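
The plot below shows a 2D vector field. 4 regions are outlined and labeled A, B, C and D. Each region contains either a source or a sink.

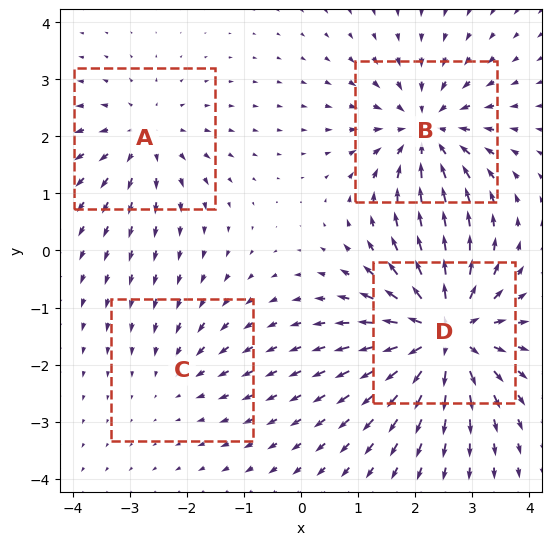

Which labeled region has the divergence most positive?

Divergence at each region's feature centre — A: about +4, B: about -5, C: about -2, D: about +7. Region D is most positive.

D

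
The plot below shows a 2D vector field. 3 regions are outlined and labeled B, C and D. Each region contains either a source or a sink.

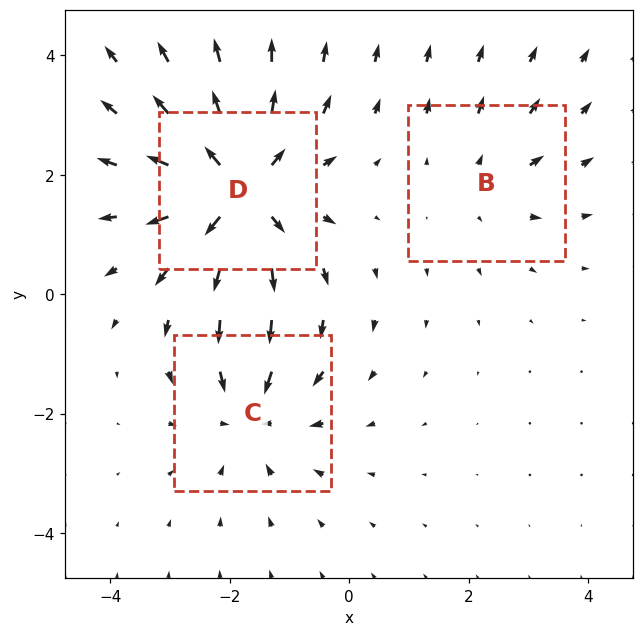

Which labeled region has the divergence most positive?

Divergence at each region's feature centre — B: about +2, C: about -3, D: about +5. Region D is most positive.

D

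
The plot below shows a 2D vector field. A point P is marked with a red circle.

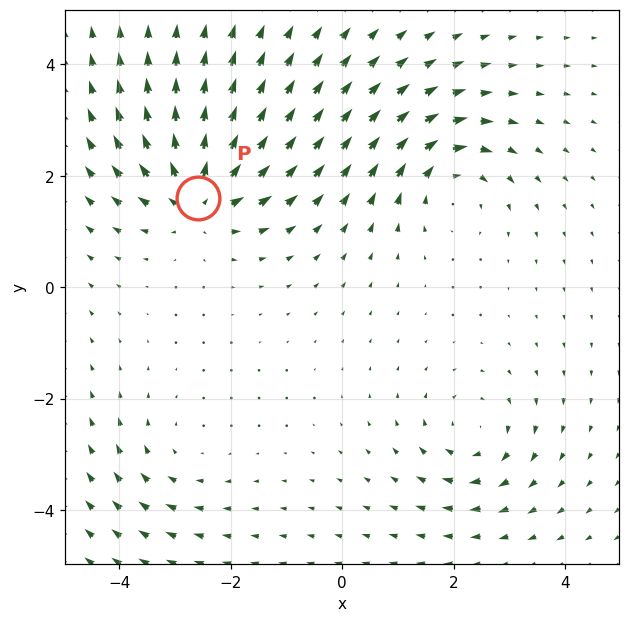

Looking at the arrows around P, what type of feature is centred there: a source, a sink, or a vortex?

source

At P (-2.6, 1.6) the arrows spread outward. Divergence about +6, curl ≈0 — positive divergence with near-zero curl is a source.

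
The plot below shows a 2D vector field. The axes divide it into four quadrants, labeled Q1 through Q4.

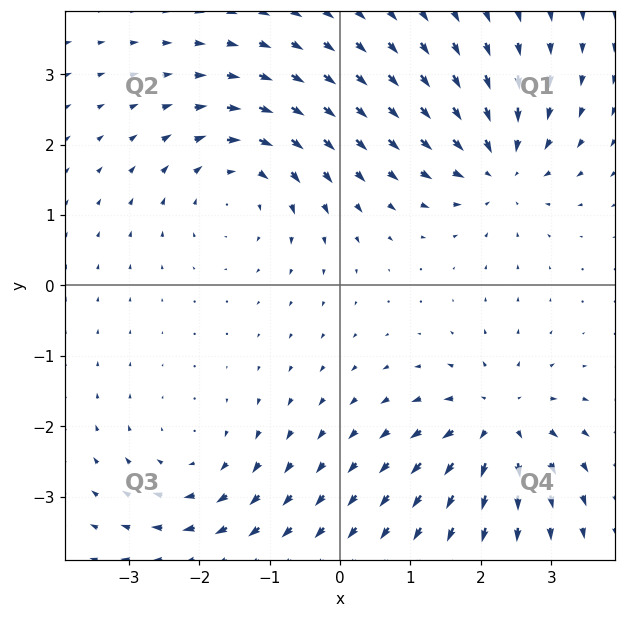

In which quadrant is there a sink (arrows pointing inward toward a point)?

Q1

The sink sits at approximately (2.3, 1.7), which lies in quadrant Q1. The divergence there is about -6, negative as expected for a sink.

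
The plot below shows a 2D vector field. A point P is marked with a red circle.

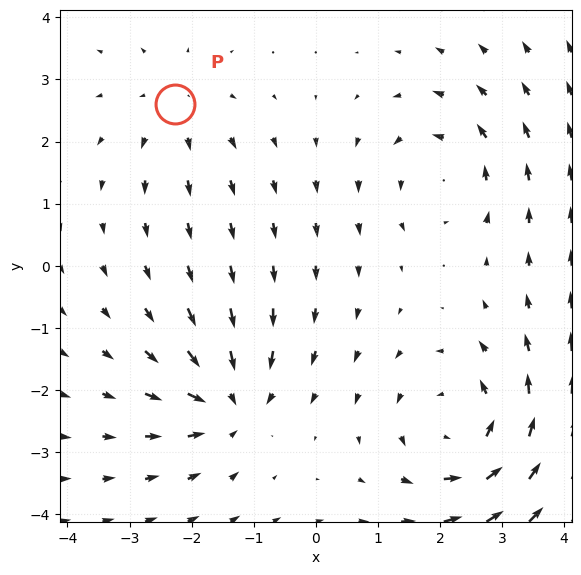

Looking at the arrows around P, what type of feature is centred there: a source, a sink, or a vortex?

source

At P (-2.3, 2.6) the arrows spread outward. Divergence about +2, curl ≈0 — positive divergence with near-zero curl is a source.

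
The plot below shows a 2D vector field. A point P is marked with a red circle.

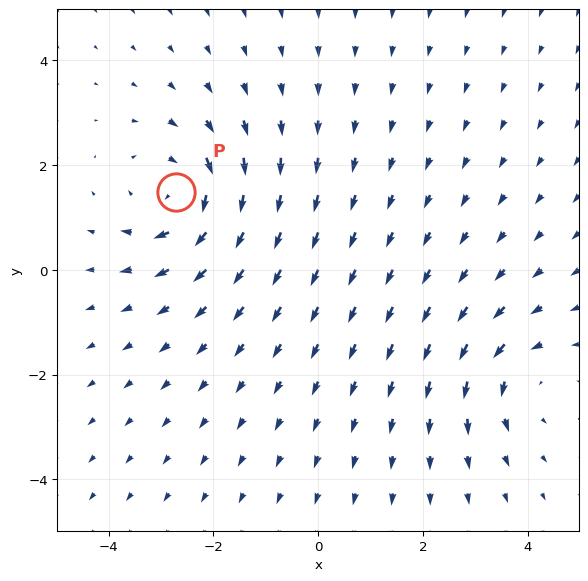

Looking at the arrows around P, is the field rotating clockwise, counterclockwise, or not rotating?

clockwise

Near P at (-2.7, 1.5) the arrows circulate clockwise. The curl (z-component) there is about -4; negative curl means clockwise rotation.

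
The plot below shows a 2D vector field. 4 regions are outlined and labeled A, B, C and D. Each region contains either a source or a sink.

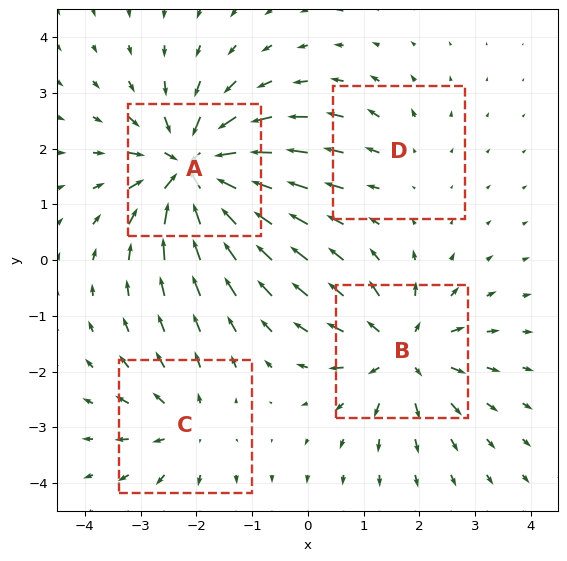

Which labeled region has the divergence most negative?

Divergence at each region's feature centre — A: about -8, B: about +5, C: about +4, D: about +2. Region A is most negative.

A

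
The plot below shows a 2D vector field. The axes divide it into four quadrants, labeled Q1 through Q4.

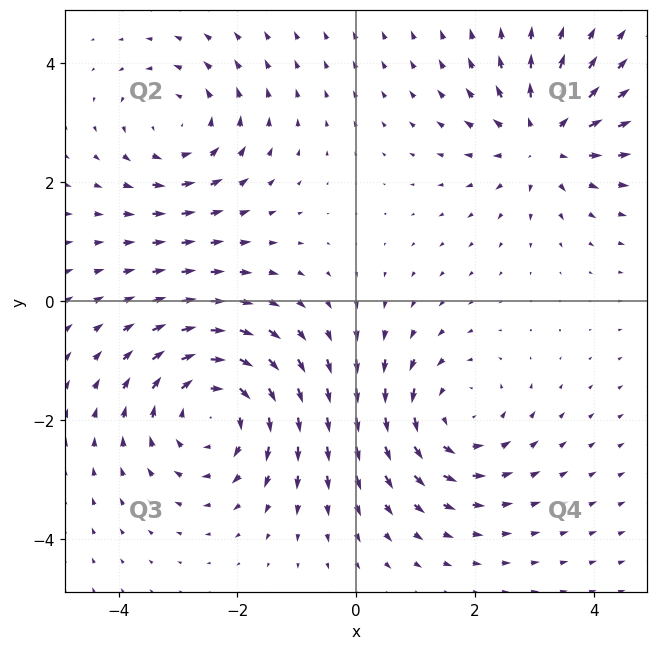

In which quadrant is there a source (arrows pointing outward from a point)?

Q1

The source sits at approximately (3.1, 2.7), which lies in quadrant Q1. The divergence there is about +4, positive as expected for a source.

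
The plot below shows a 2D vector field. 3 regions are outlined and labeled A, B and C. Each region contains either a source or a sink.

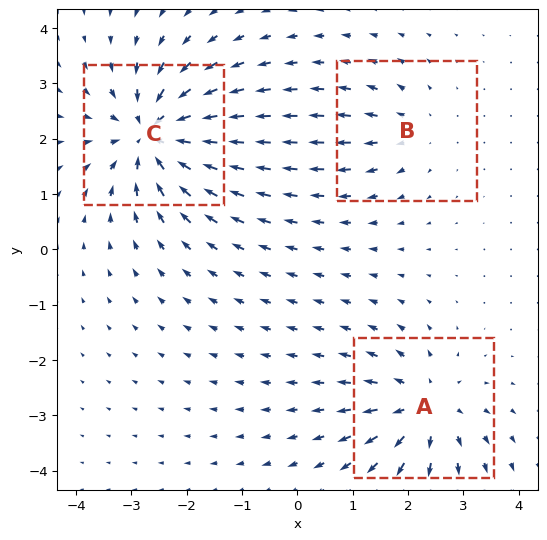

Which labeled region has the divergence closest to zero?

B

Divergence at each region's feature centre — A: about +4, B: about +2, C: about -6. Region B is closest to zero.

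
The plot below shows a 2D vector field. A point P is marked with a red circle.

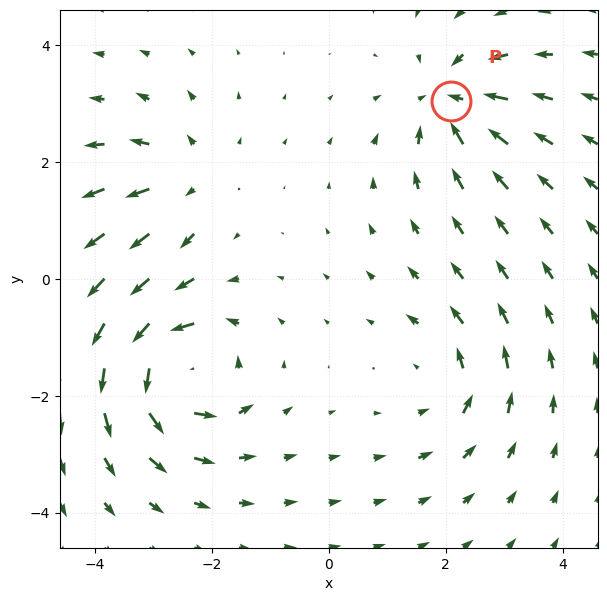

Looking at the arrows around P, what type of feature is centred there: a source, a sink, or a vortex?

At P (2.1, 3.0) the arrows converge inward. Divergence about -5, curl ≈0 — negative divergence with near-zero curl is a sink.

sink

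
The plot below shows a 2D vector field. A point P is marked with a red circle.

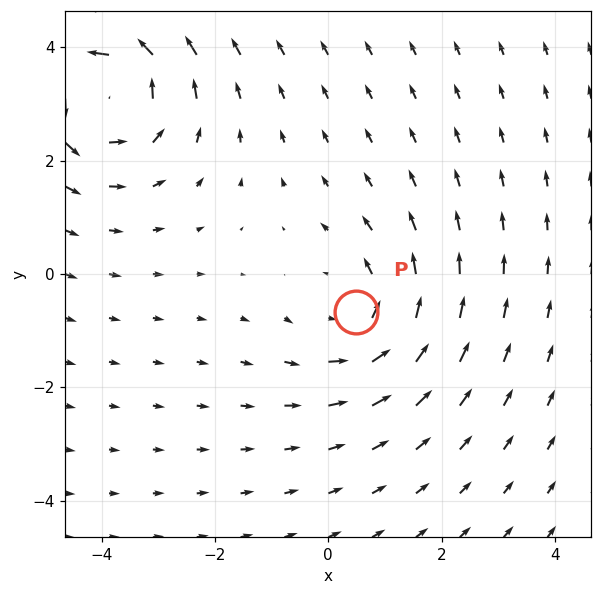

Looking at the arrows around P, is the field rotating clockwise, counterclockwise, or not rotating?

counterclockwise

Near P at (0.5, -0.7) the arrows circulate counterclockwise. The curl (z-component) there is about +3; positive curl means counterclockwise rotation.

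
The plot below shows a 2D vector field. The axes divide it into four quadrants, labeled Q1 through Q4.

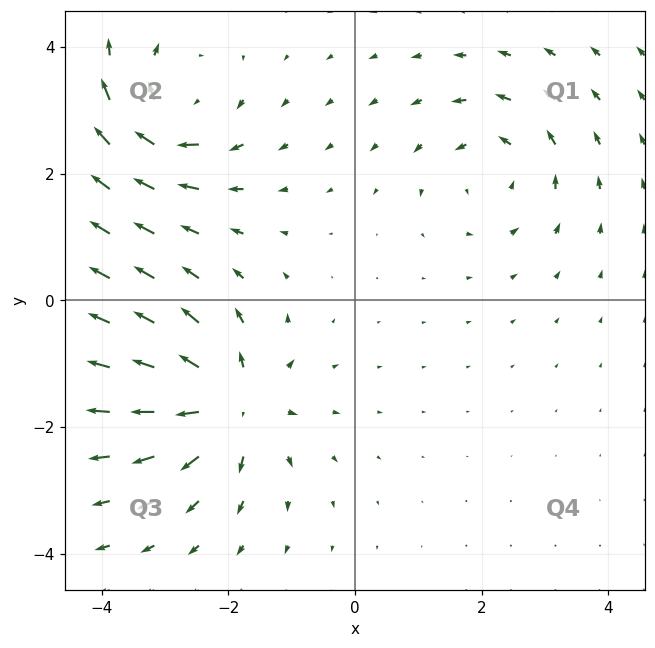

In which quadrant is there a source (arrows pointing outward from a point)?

The source sits at approximately (-2.0, -1.6), which lies in quadrant Q3. The divergence there is about +5, positive as expected for a source.

Q3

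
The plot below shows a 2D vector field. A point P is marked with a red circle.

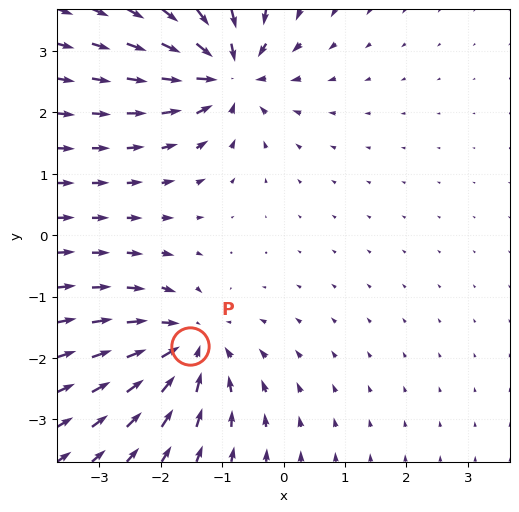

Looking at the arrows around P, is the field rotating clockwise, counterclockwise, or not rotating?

Near P at (-1.5, -1.8) the arrows show no circulation. The curl there is ≈0.

not rotating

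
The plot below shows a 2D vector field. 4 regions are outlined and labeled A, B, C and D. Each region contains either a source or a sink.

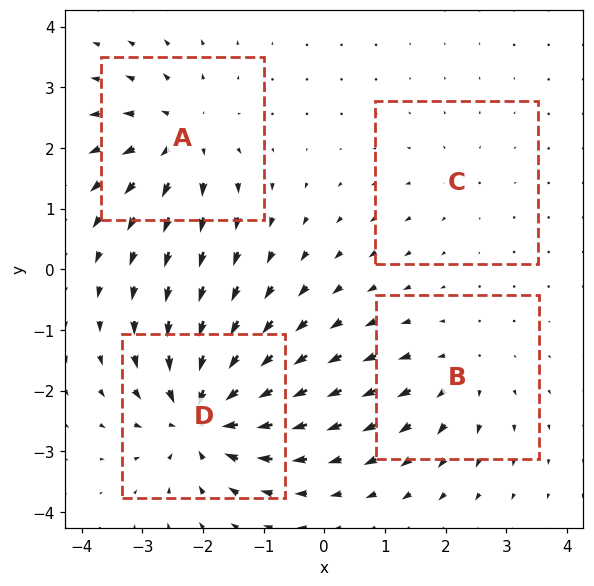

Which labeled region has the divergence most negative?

D

Divergence at each region's feature centre — A: about +5, B: about +4, C: about +2, D: about -8. Region D is most negative.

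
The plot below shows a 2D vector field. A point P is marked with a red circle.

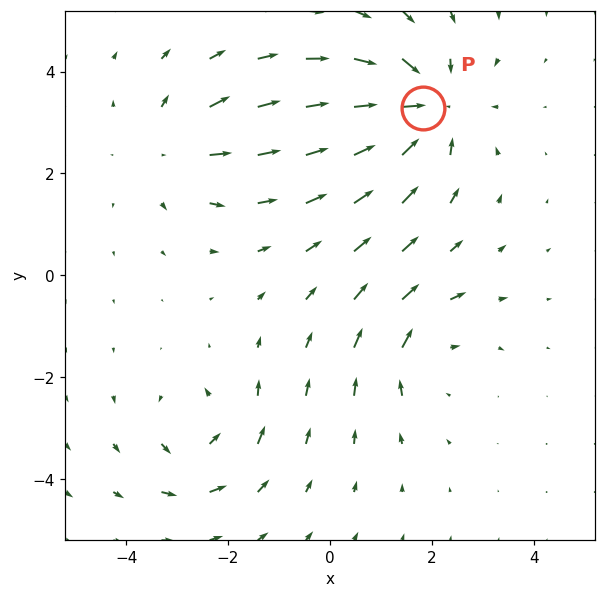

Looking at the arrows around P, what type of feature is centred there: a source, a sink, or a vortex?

sink

At P (1.8, 3.3) the arrows converge inward. Divergence about -4, curl ≈0 — negative divergence with near-zero curl is a sink.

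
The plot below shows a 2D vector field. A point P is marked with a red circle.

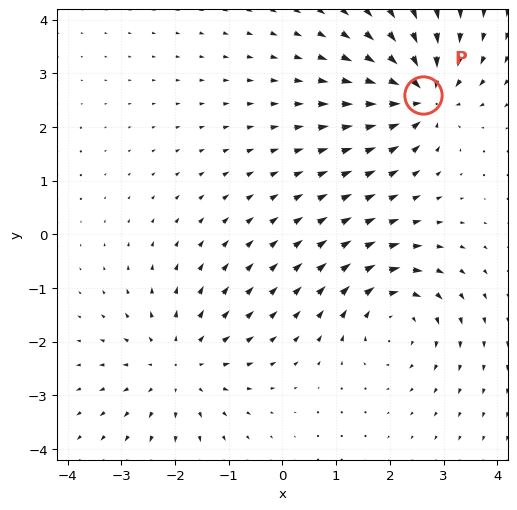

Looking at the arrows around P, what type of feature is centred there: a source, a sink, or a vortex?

sink

At P (2.6, 2.6) the arrows converge inward. Divergence about -7, curl ≈0 — negative divergence with near-zero curl is a sink.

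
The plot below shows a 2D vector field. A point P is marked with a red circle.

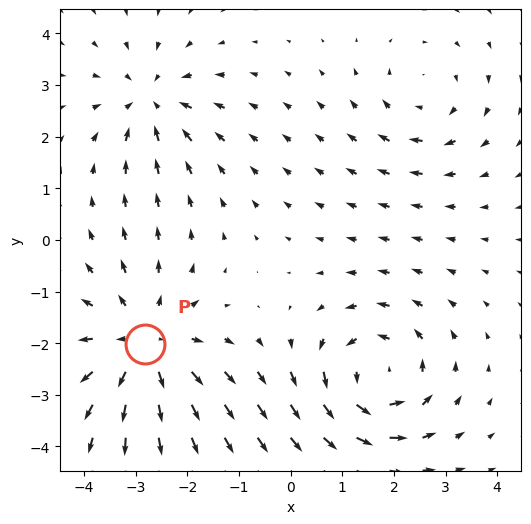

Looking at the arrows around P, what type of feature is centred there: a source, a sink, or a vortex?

At P (-2.8, -2.0) the arrows spread outward. Divergence about +4, curl ≈0 — positive divergence with near-zero curl is a source.

source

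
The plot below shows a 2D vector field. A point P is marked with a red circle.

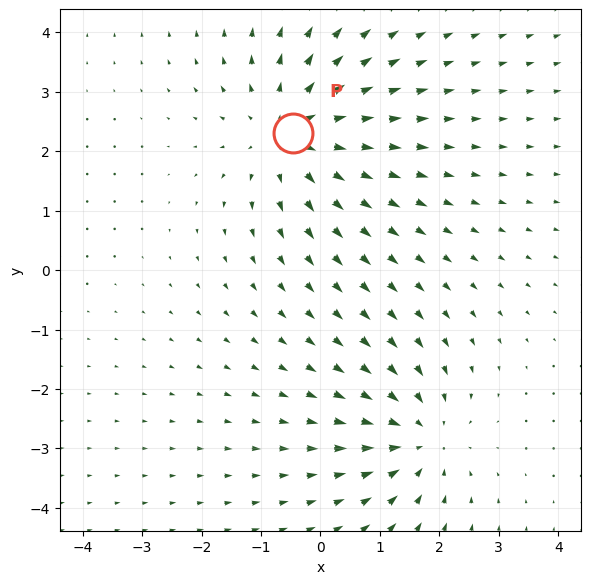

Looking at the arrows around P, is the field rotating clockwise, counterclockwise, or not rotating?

Near P at (-0.5, 2.3) the arrows show no circulation. The curl there is ≈0.

not rotating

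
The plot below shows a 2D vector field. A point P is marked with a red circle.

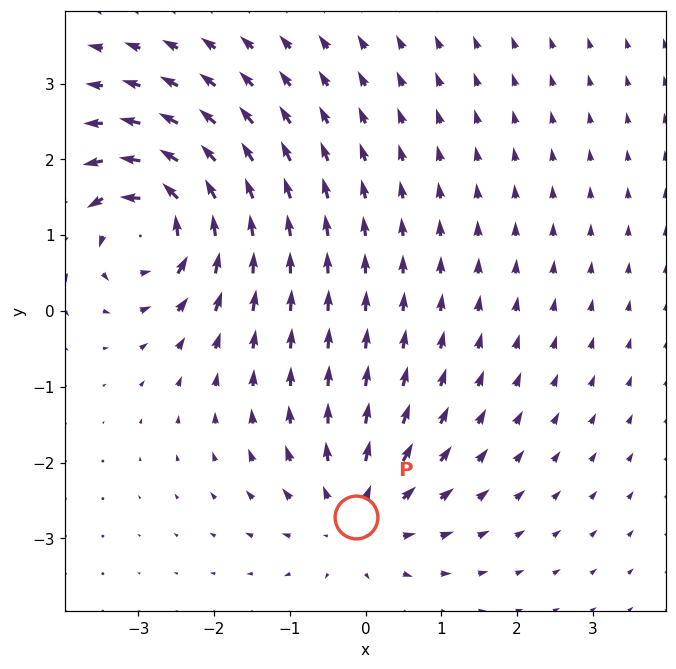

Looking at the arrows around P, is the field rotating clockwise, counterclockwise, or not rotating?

not rotating

Near P at (-0.1, -2.7) the arrows show no circulation. The curl there is ≈0.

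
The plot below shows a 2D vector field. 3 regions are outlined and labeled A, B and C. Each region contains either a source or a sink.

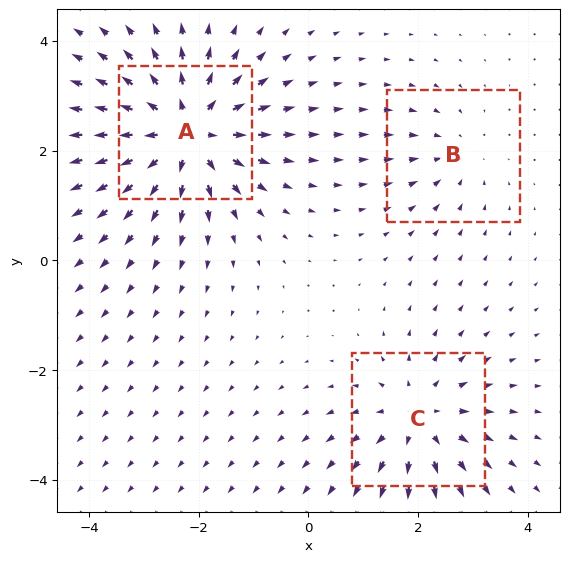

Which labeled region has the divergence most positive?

A

Divergence at each region's feature centre — A: about +5, B: about -2, C: about +3. Region A is most positive.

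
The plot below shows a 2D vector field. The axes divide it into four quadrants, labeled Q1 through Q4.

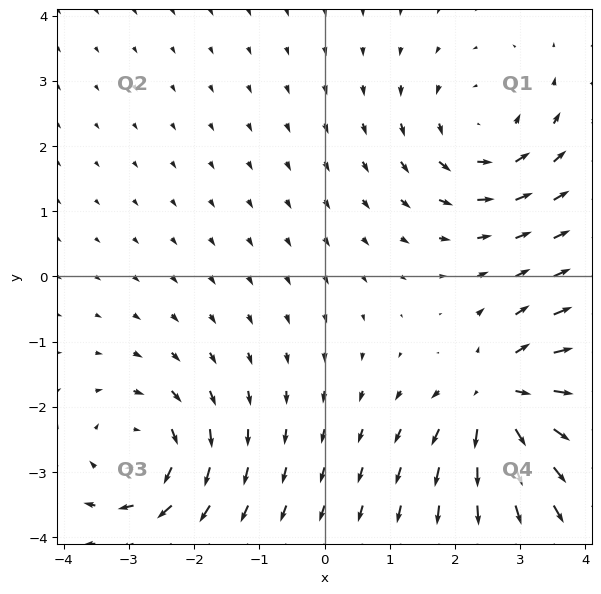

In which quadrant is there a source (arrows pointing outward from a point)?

The source sits at approximately (2.7, -1.9), which lies in quadrant Q4. The divergence there is about +6, positive as expected for a source.

Q4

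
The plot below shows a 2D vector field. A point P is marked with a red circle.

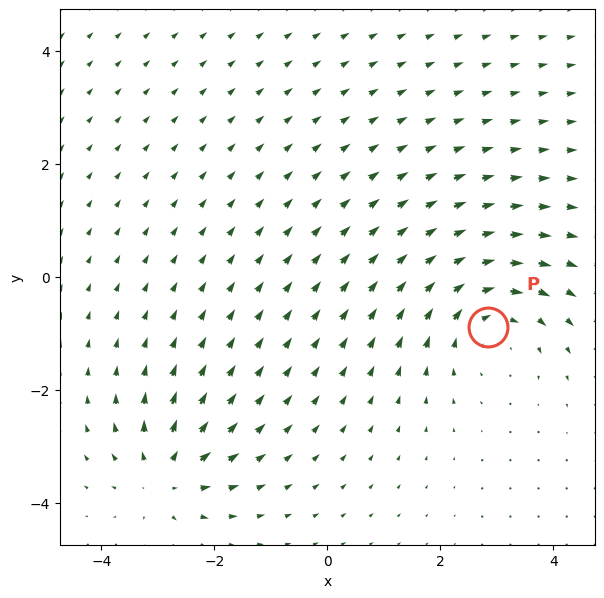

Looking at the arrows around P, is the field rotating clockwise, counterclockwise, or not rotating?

Near P at (2.9, -0.9) the arrows circulate clockwise. The curl (z-component) there is about -4; negative curl means clockwise rotation.

clockwise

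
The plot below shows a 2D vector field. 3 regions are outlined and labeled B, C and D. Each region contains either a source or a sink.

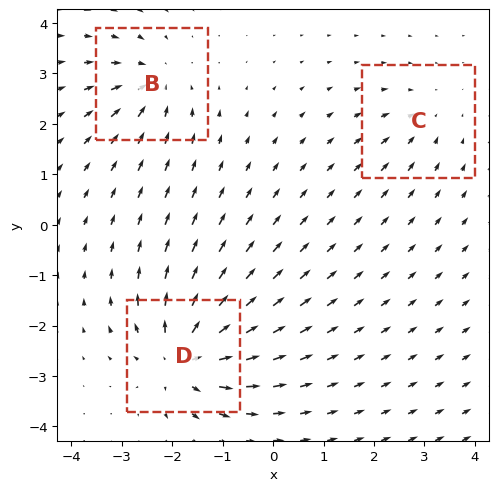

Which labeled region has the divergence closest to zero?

C

Divergence at each region's feature centre — B: about -4, C: about -2, D: about +6. Region C is closest to zero.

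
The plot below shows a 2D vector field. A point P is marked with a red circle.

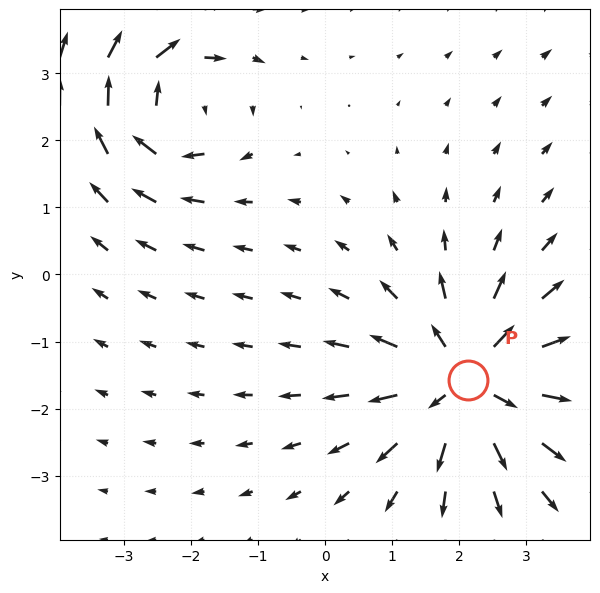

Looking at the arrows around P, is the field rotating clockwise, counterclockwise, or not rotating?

not rotating

Near P at (2.1, -1.6) the arrows show no circulation. The curl there is ≈0.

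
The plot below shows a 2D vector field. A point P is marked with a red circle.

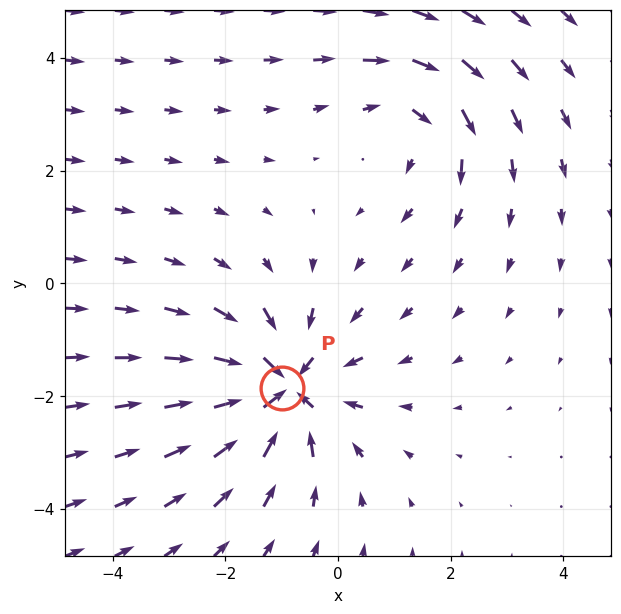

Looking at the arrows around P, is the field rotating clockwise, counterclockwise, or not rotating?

not rotating

Near P at (-1.0, -1.9) the arrows show no circulation. The curl there is ≈0.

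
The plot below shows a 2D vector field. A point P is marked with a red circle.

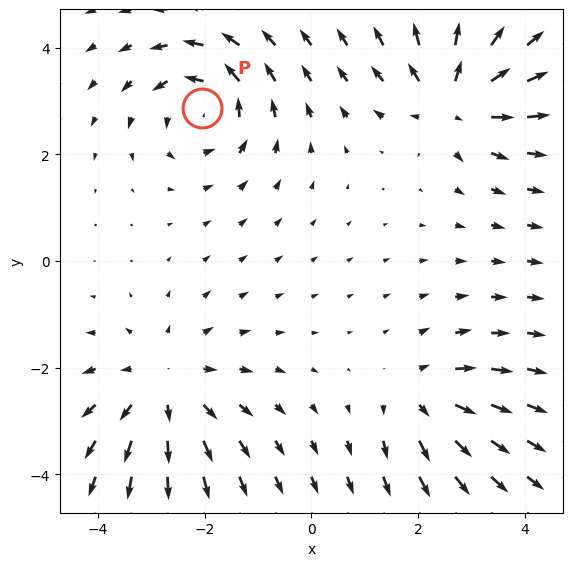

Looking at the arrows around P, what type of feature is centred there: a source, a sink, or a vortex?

vortex

At P (-2.0, 2.9) the arrows circulate counterclockwise. Divergence ≈0, curl about +5 — near-zero divergence with nonzero curl is a vortex.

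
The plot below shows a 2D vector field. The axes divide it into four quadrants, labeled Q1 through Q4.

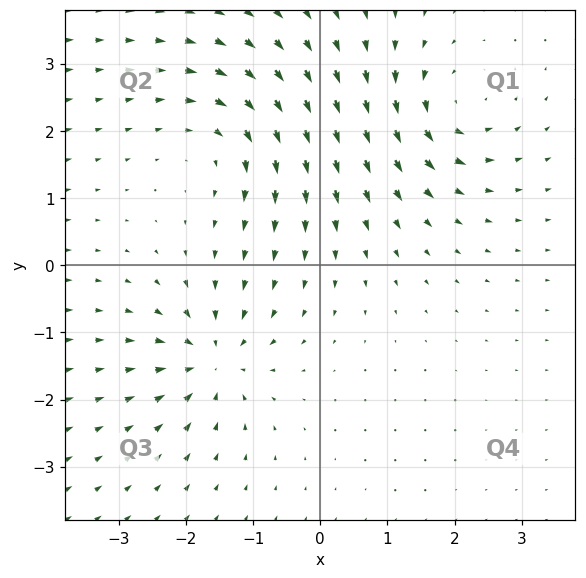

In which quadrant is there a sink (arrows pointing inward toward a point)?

Q3

The sink sits at approximately (-1.6, -1.4), which lies in quadrant Q3. The divergence there is about -5, negative as expected for a sink.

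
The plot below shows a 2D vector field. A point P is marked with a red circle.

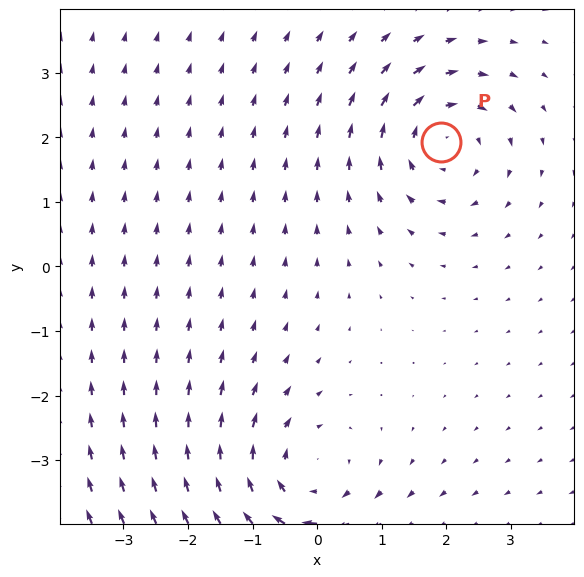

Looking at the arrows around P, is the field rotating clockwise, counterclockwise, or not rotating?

Near P at (1.9, 1.9) the arrows circulate clockwise. The curl (z-component) there is about -4; negative curl means clockwise rotation.

clockwise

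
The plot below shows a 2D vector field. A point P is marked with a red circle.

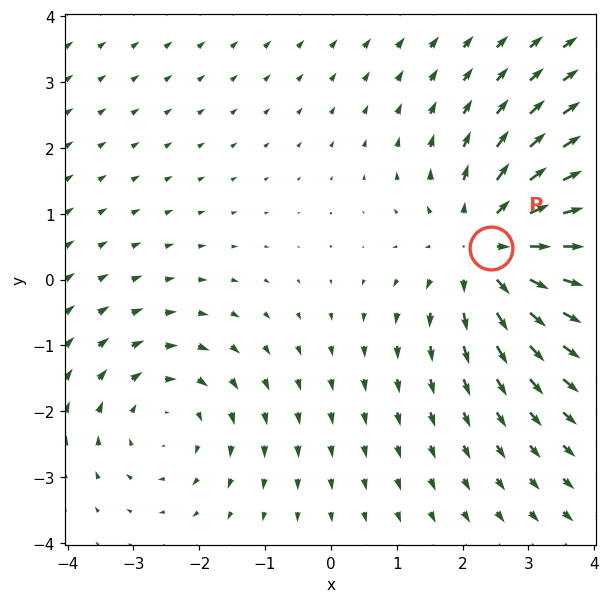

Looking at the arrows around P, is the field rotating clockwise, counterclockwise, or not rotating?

Near P at (2.4, 0.5) the arrows show no circulation. The curl there is ≈0.

not rotating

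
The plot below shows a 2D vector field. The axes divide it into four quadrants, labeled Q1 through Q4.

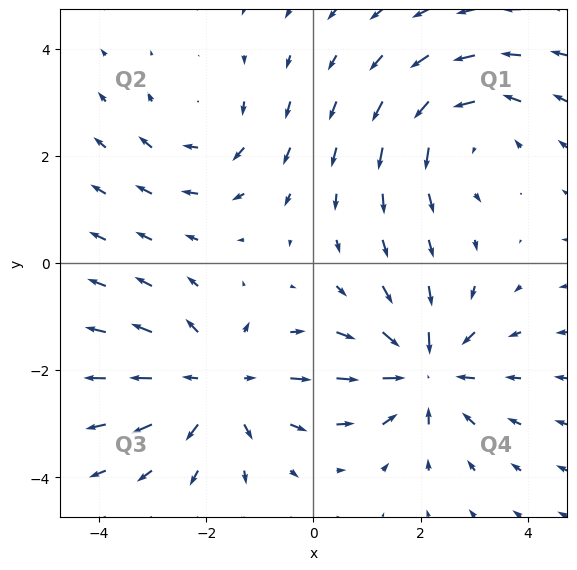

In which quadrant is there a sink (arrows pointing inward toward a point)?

The sink sits at approximately (2.1, -2.0), which lies in quadrant Q4. The divergence there is about -5, negative as expected for a sink.

Q4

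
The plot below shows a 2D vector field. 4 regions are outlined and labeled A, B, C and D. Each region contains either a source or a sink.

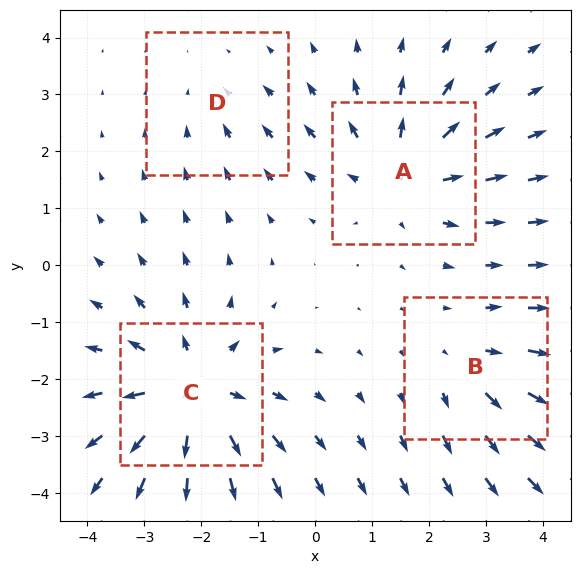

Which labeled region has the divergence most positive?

Divergence at each region's feature centre — A: about +4, B: about +3, C: about +6, D: about -2. Region C is most positive.

C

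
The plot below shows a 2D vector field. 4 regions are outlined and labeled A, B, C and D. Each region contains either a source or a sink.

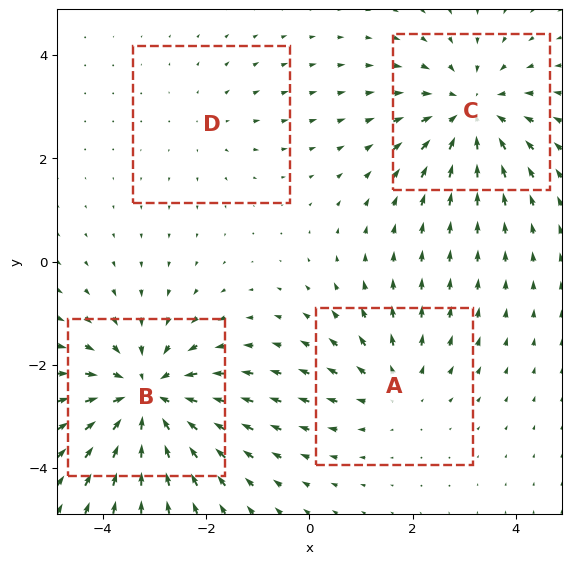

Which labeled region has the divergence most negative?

B

Divergence at each region's feature centre — A: about +3, B: about -5, C: about -4, D: about +2. Region B is most negative.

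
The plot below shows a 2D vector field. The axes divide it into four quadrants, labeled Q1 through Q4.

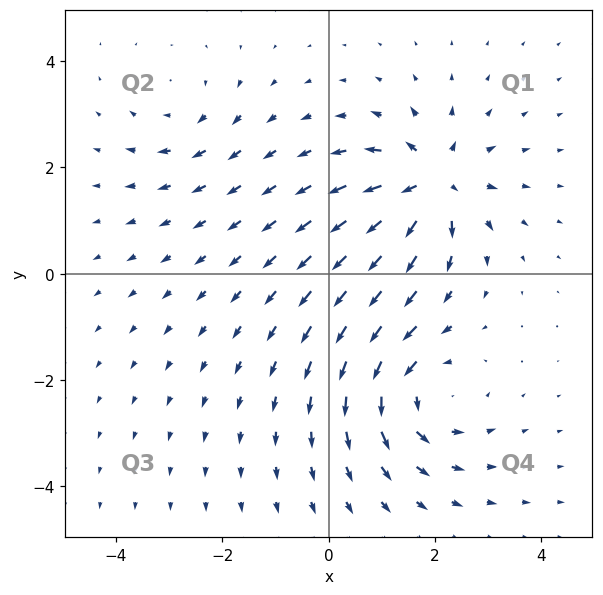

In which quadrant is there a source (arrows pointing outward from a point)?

Q1

The source sits at approximately (1.9, 1.7), which lies in quadrant Q1. The divergence there is about +7, positive as expected for a source.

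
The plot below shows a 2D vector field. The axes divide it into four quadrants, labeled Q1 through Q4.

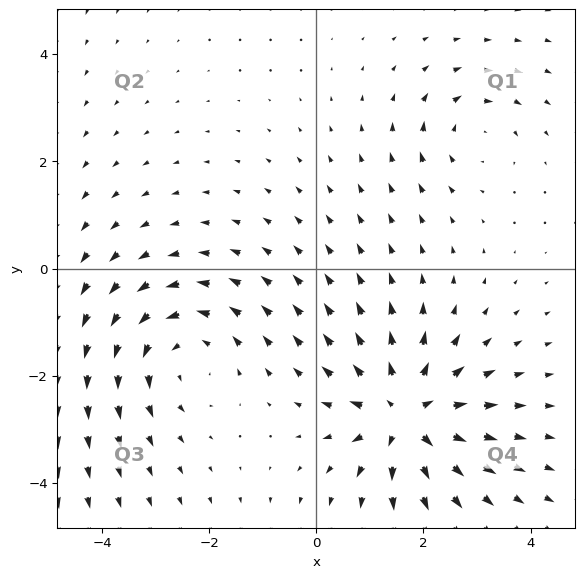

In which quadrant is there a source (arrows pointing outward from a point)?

Q4

The source sits at approximately (1.7, -2.7), which lies in quadrant Q4. The divergence there is about +6, positive as expected for a source.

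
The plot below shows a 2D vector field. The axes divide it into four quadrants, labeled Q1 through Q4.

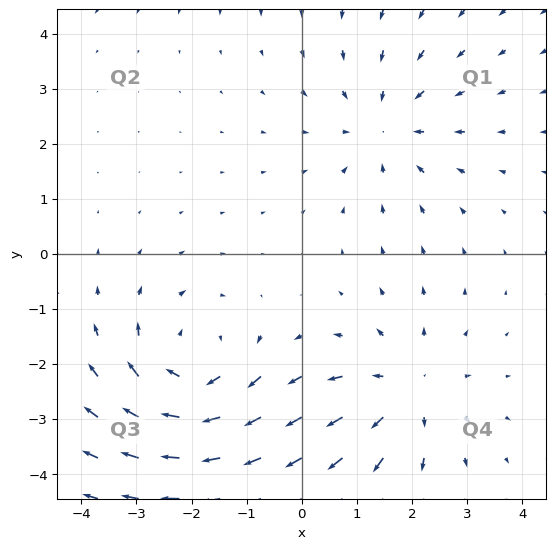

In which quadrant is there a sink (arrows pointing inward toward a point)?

The sink sits at approximately (1.5, 2.3), which lies in quadrant Q1. The divergence there is about -2, negative as expected for a sink.

Q1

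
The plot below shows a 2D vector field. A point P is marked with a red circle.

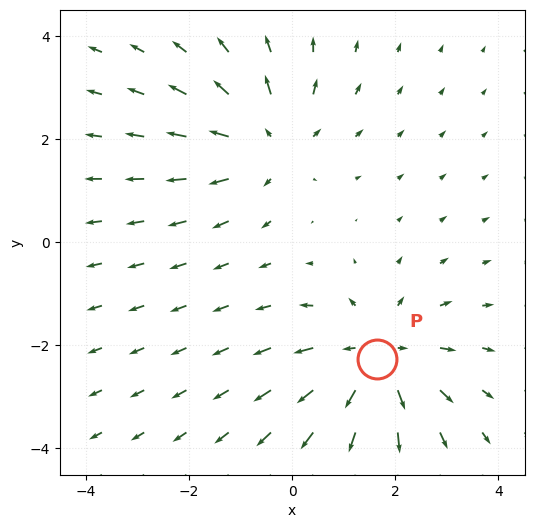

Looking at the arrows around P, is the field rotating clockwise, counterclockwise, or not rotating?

not rotating

Near P at (1.6, -2.3) the arrows show no circulation. The curl there is ≈0.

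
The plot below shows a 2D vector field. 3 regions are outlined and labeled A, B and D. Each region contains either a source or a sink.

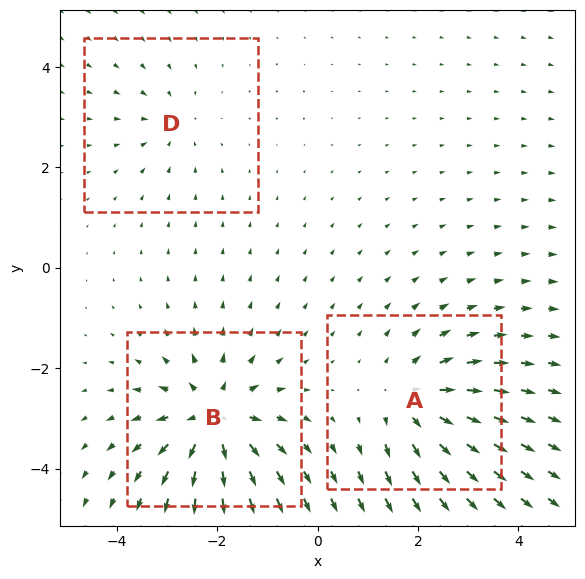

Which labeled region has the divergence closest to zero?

D

Divergence at each region's feature centre — A: about +4, B: about +6, D: about -2. Region D is closest to zero.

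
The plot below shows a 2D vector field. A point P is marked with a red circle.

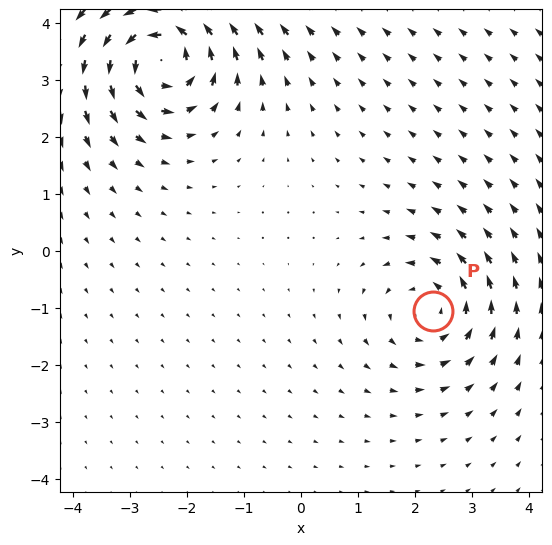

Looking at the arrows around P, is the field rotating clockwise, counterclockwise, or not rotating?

Near P at (2.3, -1.1) the arrows circulate counterclockwise. The curl (z-component) there is about +3; positive curl means counterclockwise rotation.

counterclockwise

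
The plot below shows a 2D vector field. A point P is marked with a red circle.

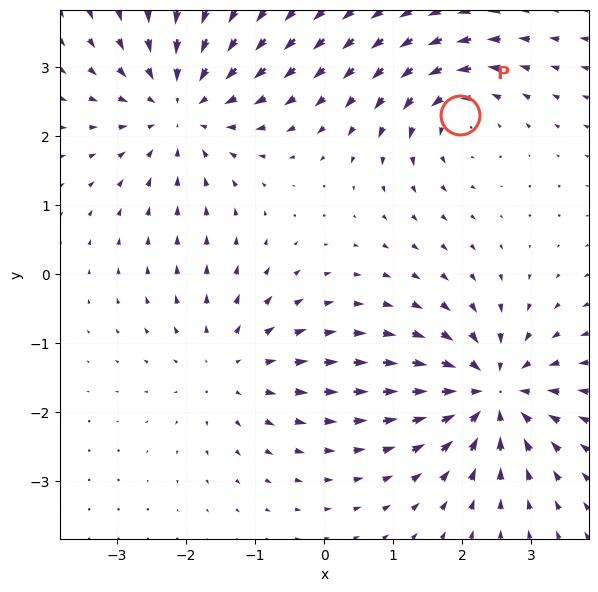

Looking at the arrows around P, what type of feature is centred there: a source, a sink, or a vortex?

vortex

At P (2.0, 2.3) the arrows circulate counterclockwise. Divergence ≈0, curl about +4 — near-zero divergence with nonzero curl is a vortex.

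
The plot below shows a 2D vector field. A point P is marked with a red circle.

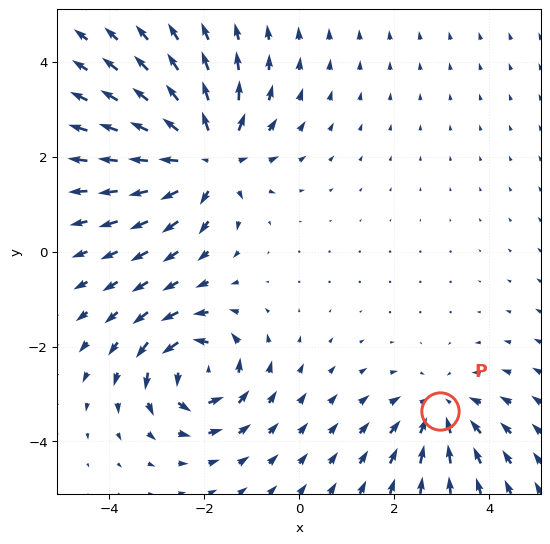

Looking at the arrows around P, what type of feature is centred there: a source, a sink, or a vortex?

sink

At P (3.0, -3.4) the arrows converge inward. Divergence about -3, curl ≈0 — negative divergence with near-zero curl is a sink.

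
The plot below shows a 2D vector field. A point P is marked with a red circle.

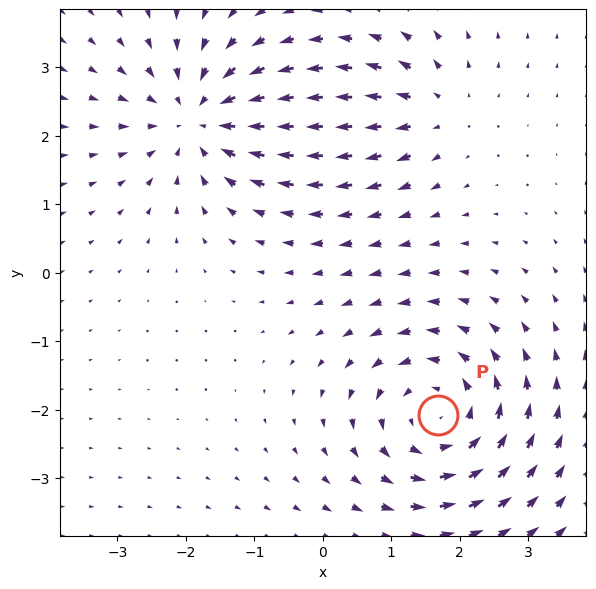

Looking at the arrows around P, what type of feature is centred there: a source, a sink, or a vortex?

At P (1.7, -2.1) the arrows circulate counterclockwise. Divergence ≈0, curl about +5 — near-zero divergence with nonzero curl is a vortex.

vortex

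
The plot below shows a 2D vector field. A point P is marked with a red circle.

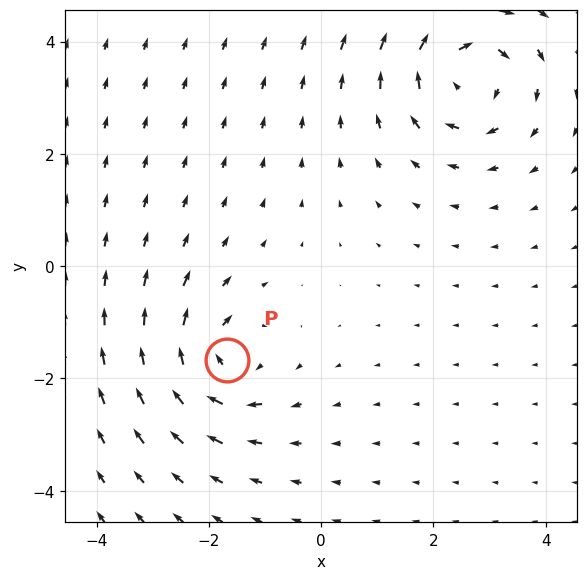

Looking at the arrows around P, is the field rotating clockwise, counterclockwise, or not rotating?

clockwise

Near P at (-1.7, -1.7) the arrows circulate clockwise. The curl (z-component) there is about -4; negative curl means clockwise rotation.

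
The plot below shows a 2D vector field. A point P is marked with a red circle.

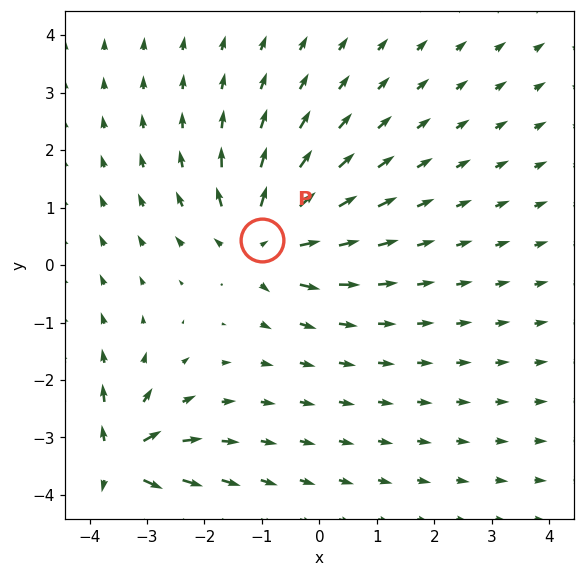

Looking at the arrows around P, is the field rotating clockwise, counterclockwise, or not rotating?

not rotating

Near P at (-1.0, 0.4) the arrows show no circulation. The curl there is ≈0.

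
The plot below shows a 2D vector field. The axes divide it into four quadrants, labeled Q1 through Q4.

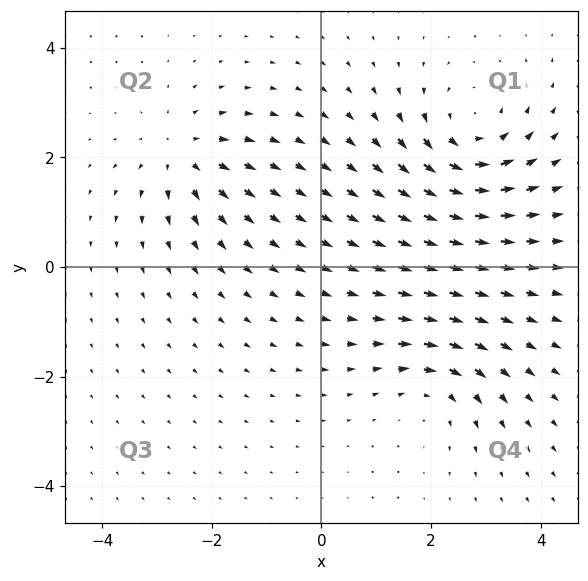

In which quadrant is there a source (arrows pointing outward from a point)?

Q2

The source sits at approximately (-2.5, 2.1), which lies in quadrant Q2. The divergence there is about +4, positive as expected for a source.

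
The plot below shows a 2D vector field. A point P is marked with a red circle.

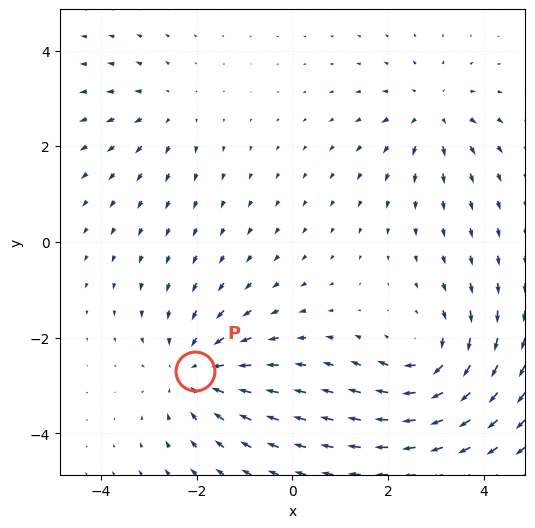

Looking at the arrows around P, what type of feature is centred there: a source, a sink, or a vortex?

sink

At P (-2.0, -2.7) the arrows converge inward. Divergence about -4, curl ≈0 — negative divergence with near-zero curl is a sink.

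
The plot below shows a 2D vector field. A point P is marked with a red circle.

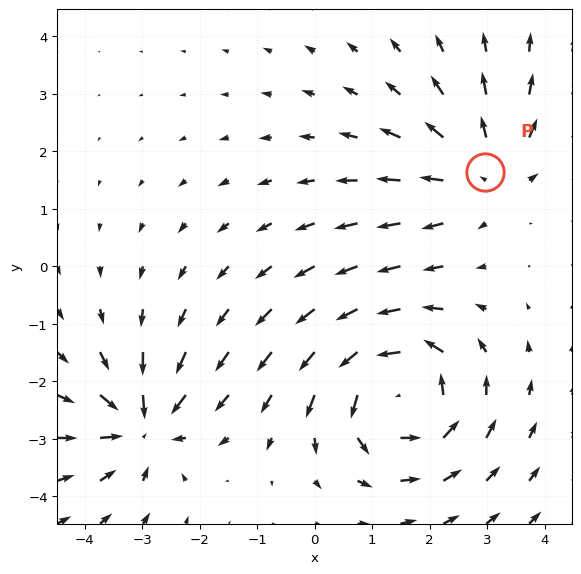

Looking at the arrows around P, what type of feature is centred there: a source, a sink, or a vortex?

source

At P (3.0, 1.6) the arrows spread outward. Divergence about +3, curl ≈0 — positive divergence with near-zero curl is a source.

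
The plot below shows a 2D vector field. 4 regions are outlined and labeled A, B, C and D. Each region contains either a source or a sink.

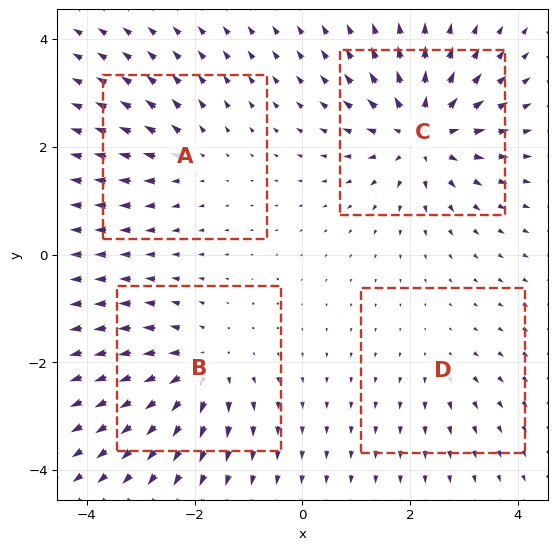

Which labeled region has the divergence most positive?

C

Divergence at each region's feature centre — A: about +3, B: about +6, C: about +7, D: about +2. Region C is most positive.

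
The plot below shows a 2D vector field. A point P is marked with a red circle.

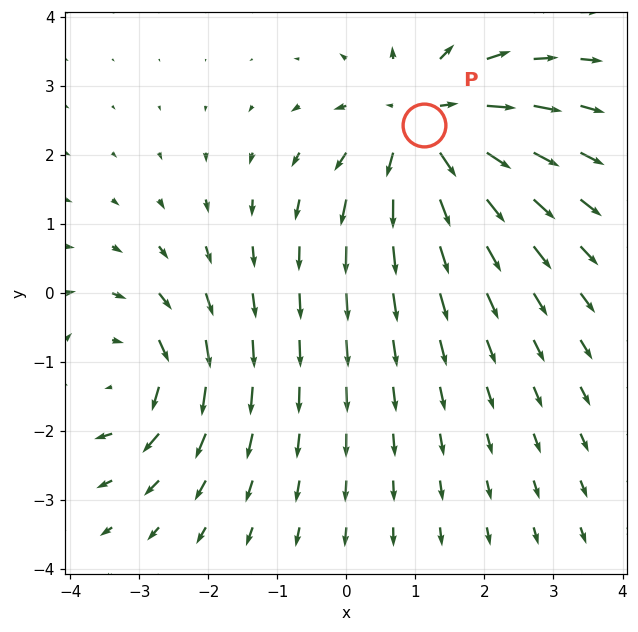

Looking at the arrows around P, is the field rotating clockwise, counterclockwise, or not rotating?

Near P at (1.1, 2.4) the arrows show no circulation. The curl there is ≈0.

not rotating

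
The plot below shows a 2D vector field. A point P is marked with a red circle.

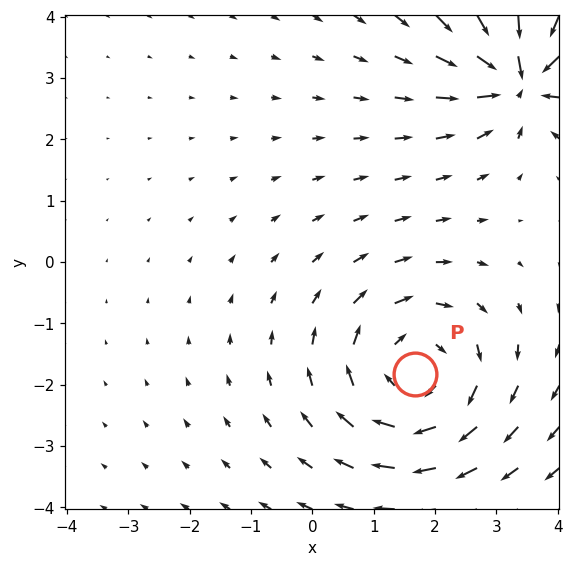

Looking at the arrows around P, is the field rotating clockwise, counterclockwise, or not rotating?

Near P at (1.7, -1.8) the arrows circulate clockwise. The curl (z-component) there is about -4; negative curl means clockwise rotation.

clockwise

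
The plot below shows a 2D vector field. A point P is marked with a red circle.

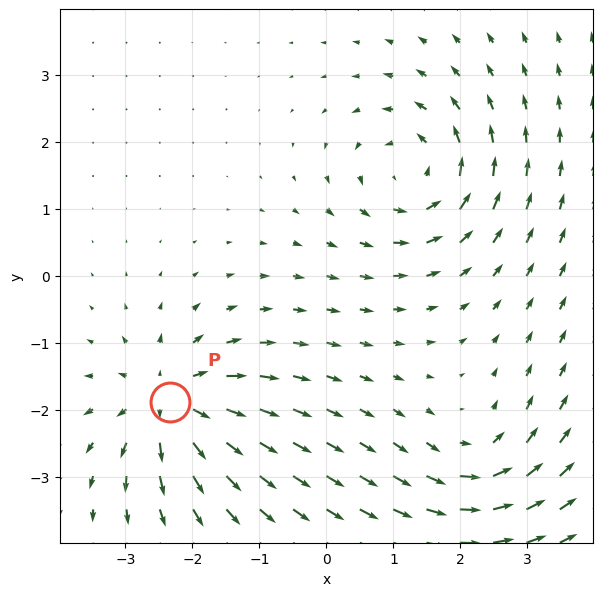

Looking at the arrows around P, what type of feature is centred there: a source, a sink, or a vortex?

source

At P (-2.3, -1.9) the arrows spread outward. Divergence about +7, curl ≈0 — positive divergence with near-zero curl is a source.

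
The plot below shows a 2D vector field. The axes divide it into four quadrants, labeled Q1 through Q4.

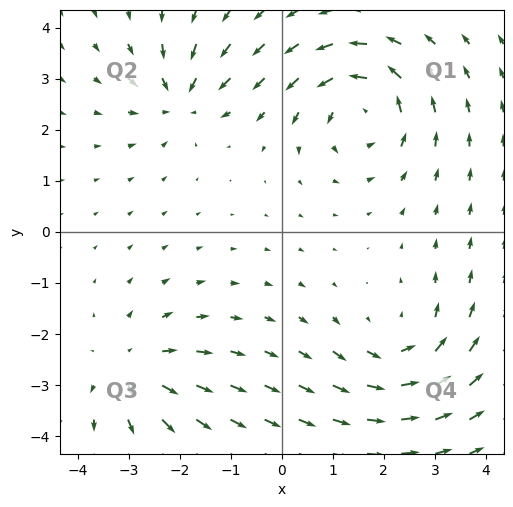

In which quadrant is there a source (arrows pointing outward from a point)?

The source sits at approximately (-2.9, -2.7), which lies in quadrant Q3. The divergence there is about +4, positive as expected for a source.

Q3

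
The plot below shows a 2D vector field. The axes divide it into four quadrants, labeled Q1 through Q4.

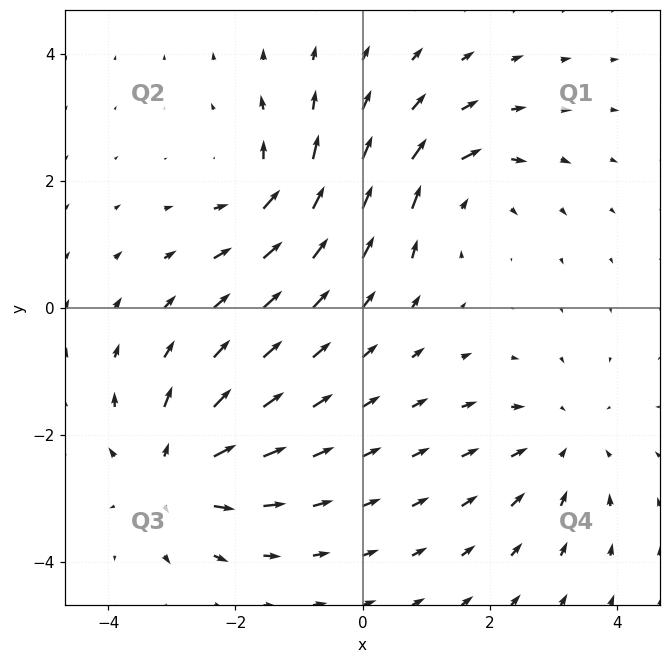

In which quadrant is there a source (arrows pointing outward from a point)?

Q3

The source sits at approximately (-3.0, -2.6), which lies in quadrant Q3. The divergence there is about +5, positive as expected for a source.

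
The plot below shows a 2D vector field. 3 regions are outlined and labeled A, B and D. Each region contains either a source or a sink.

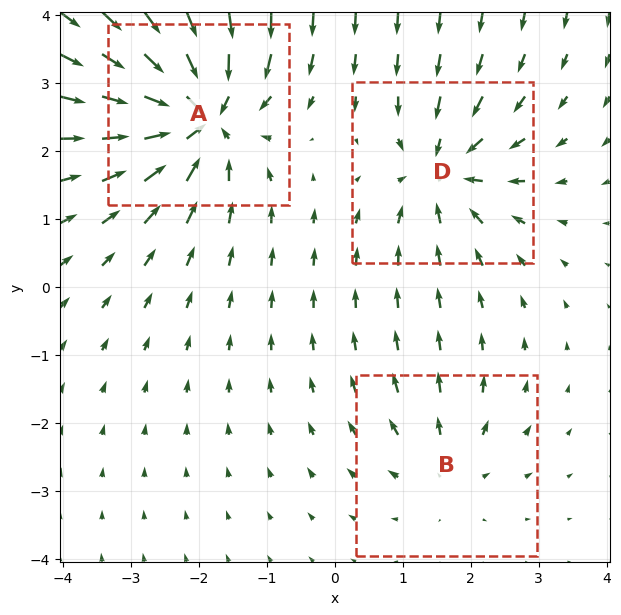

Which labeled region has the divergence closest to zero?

B

Divergence at each region's feature centre — A: about -6, B: about +2, D: about -4. Region B is closest to zero.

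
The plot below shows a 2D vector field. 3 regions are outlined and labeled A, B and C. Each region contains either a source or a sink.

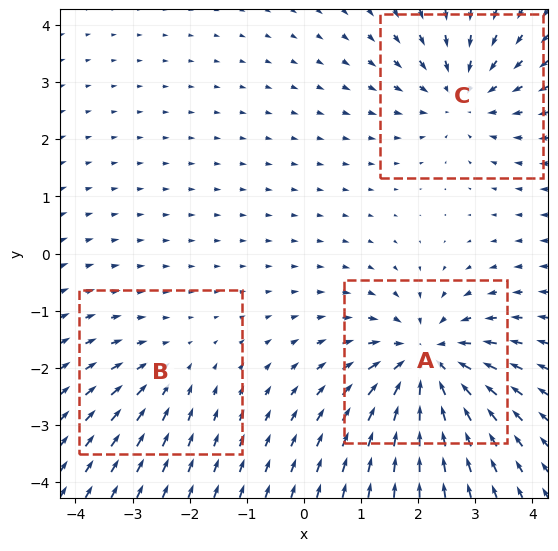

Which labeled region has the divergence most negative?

Divergence at each region's feature centre — A: about -5, B: about -2, C: about -3. Region A is most negative.

A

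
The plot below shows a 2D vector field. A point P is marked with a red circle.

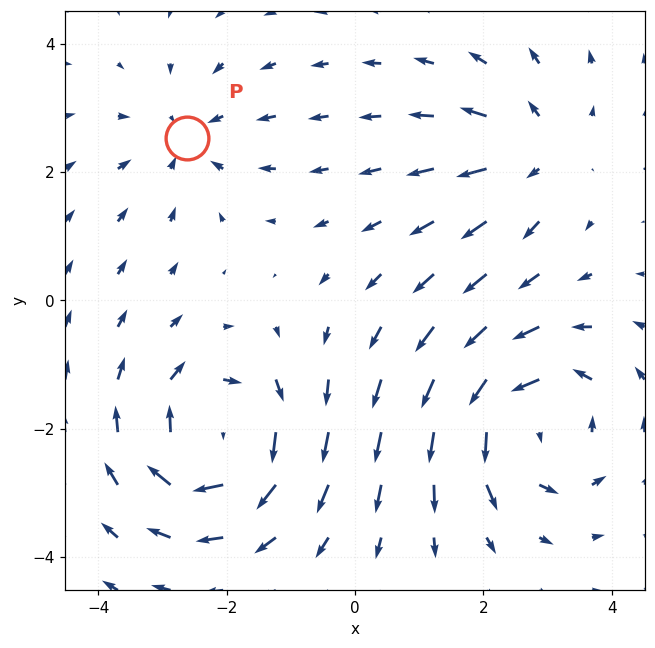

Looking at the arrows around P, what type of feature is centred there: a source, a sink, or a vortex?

sink

At P (-2.6, 2.5) the arrows converge inward. Divergence about -3, curl ≈0 — negative divergence with near-zero curl is a sink.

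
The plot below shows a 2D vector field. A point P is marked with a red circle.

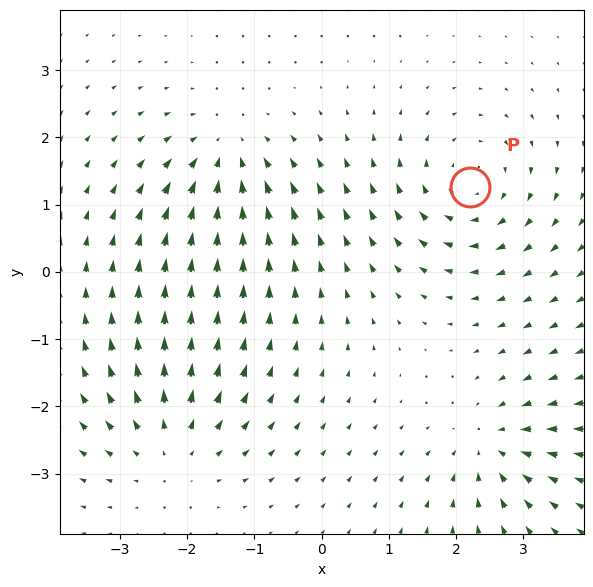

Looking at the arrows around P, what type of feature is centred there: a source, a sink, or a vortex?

At P (2.2, 1.3) the arrows circulate clockwise. Divergence ≈0, curl about -5 — near-zero divergence with nonzero curl is a vortex.

vortex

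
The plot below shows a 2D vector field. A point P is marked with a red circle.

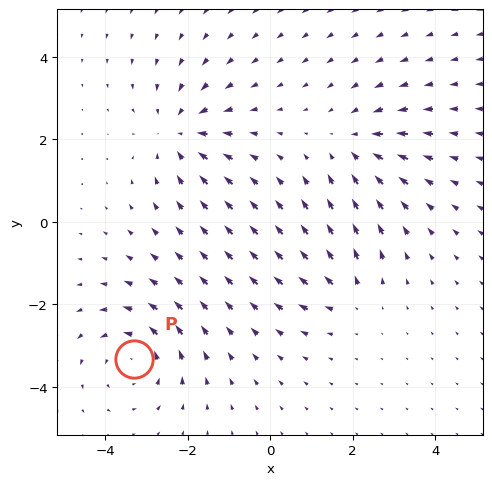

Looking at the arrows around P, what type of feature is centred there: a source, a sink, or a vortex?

At P (-3.3, -3.3) the arrows circulate counterclockwise. Divergence ≈0, curl about +4 — near-zero divergence with nonzero curl is a vortex.

vortex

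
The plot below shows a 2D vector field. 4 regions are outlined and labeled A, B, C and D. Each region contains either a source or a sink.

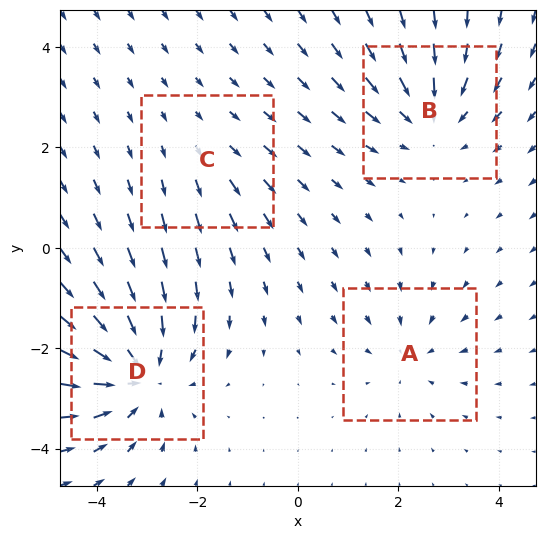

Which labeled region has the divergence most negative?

D

Divergence at each region's feature centre — A: about -3, B: about -4, C: about +2, D: about -6. Region D is most negative.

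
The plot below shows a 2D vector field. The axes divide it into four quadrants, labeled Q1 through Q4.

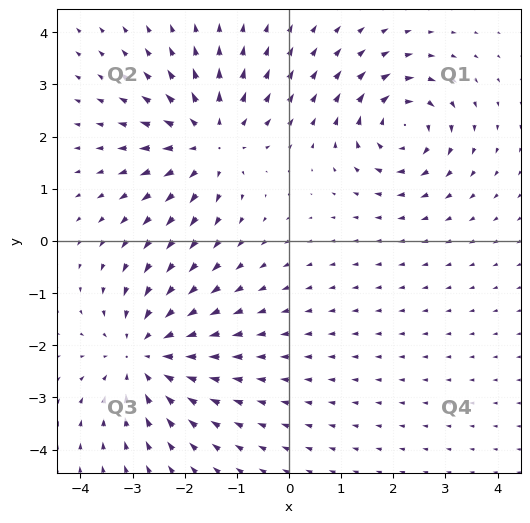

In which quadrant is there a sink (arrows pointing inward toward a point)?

The sink sits at approximately (-2.8, -2.2), which lies in quadrant Q3. The divergence there is about -4, negative as expected for a sink.

Q3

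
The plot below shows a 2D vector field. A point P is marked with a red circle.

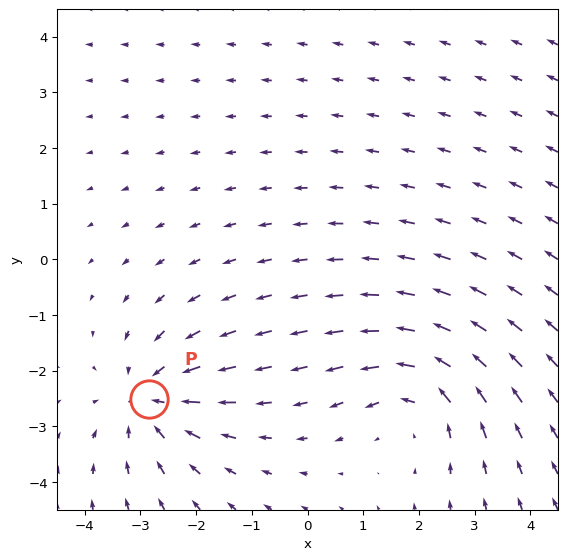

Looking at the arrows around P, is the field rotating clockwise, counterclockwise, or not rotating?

Near P at (-2.8, -2.5) the arrows show no circulation. The curl there is ≈0.

not rotating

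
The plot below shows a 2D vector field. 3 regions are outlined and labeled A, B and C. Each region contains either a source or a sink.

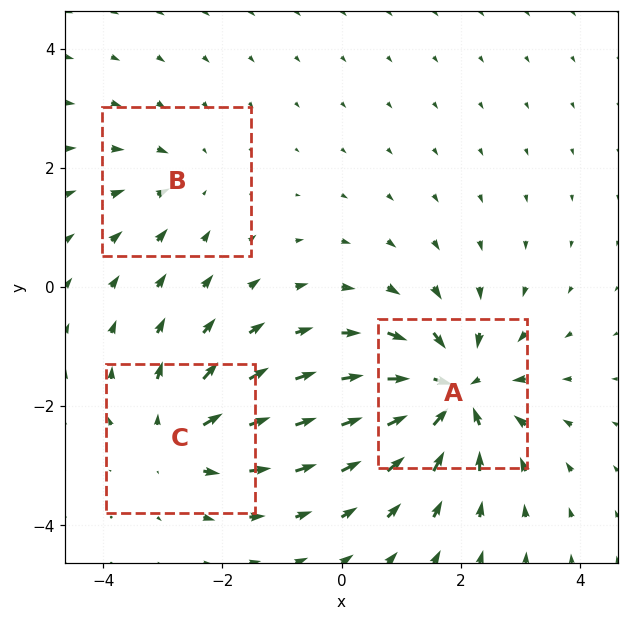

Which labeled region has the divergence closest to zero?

Divergence at each region's feature centre — A: about -6, B: about -2, C: about +4. Region B is closest to zero.

B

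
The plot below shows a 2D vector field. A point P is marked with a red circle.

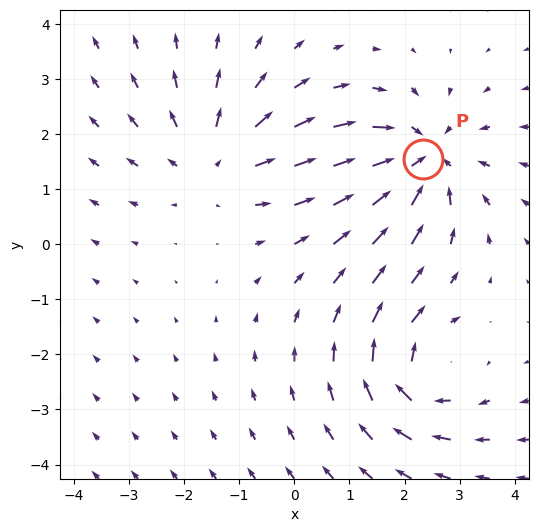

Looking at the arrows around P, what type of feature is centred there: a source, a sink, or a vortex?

At P (2.3, 1.5) the arrows converge inward. Divergence about -4, curl ≈0 — negative divergence with near-zero curl is a sink.

sink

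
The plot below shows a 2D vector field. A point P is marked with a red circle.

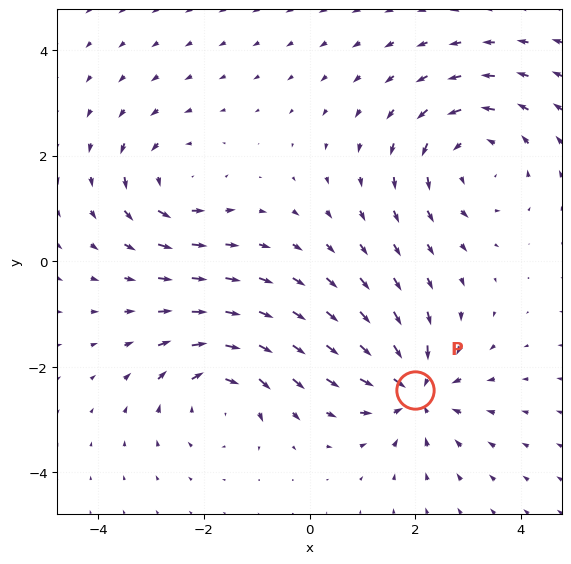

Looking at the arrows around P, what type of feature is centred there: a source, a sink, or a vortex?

sink

At P (2.0, -2.4) the arrows converge inward. Divergence about -5, curl ≈0 — negative divergence with near-zero curl is a sink.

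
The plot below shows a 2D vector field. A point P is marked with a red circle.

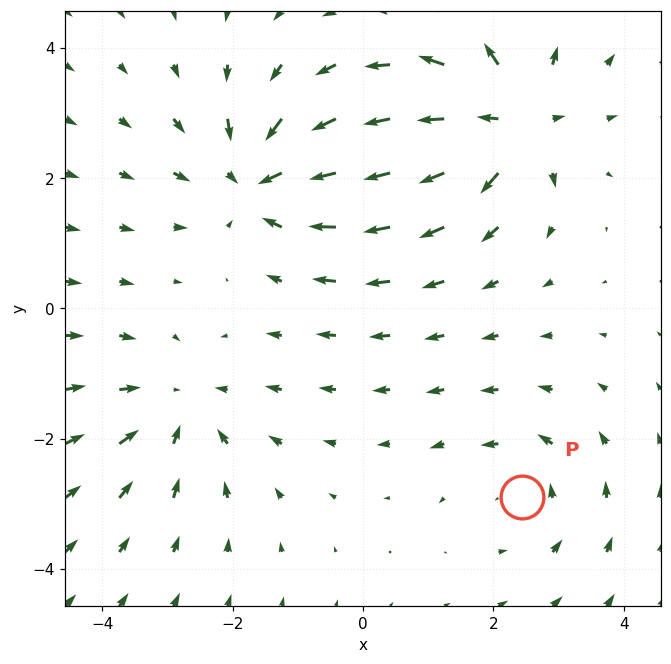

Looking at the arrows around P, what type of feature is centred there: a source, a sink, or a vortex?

vortex

At P (2.4, -2.9) the arrows circulate counterclockwise. Divergence ≈0, curl about +3 — near-zero divergence with nonzero curl is a vortex.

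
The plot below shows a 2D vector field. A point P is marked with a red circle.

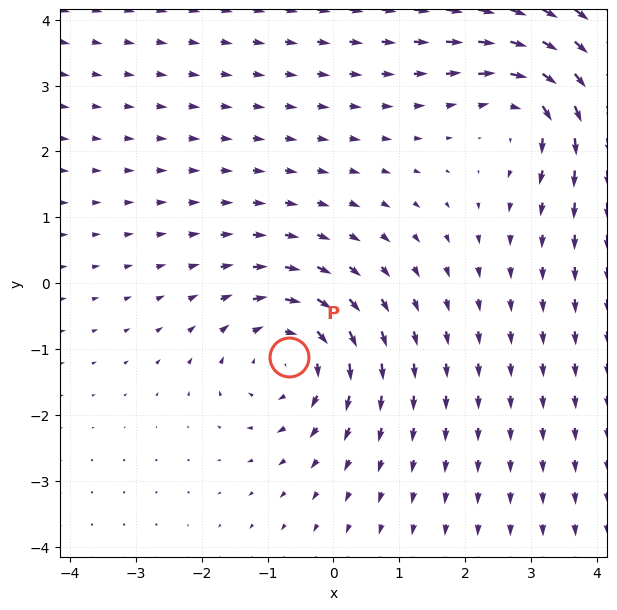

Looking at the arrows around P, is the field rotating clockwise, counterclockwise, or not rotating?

clockwise

Near P at (-0.7, -1.1) the arrows circulate clockwise. The curl (z-component) there is about -3; negative curl means clockwise rotation.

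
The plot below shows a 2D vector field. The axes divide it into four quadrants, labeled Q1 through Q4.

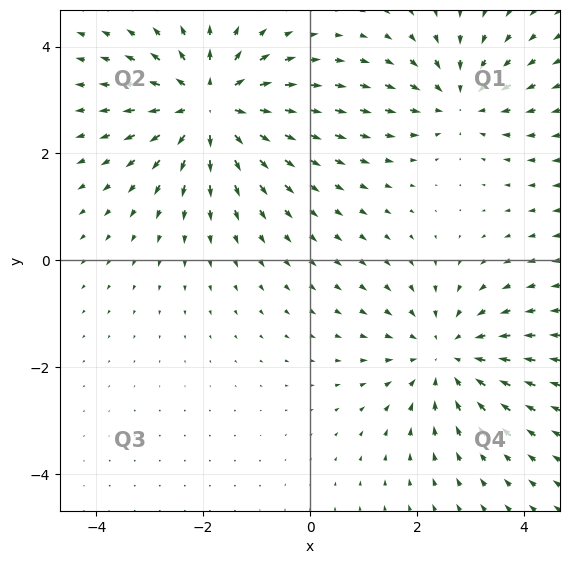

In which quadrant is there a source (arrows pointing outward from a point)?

Q2

The source sits at approximately (-1.9, 2.9), which lies in quadrant Q2. The divergence there is about +5, positive as expected for a source.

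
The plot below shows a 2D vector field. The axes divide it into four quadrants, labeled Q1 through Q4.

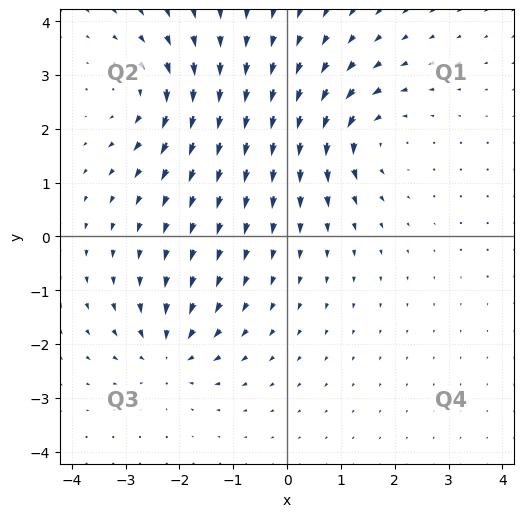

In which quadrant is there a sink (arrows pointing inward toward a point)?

The sink sits at approximately (-2.2, -2.2), which lies in quadrant Q3. The divergence there is about -5, negative as expected for a sink.

Q3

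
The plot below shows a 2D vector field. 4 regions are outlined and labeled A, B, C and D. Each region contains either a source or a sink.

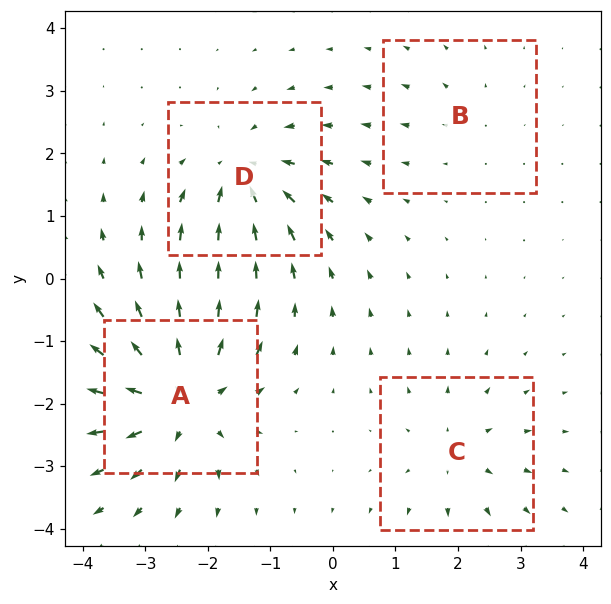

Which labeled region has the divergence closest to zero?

Divergence at each region's feature centre — A: about +8, B: about +2, C: about +4, D: about -6. Region B is closest to zero.

B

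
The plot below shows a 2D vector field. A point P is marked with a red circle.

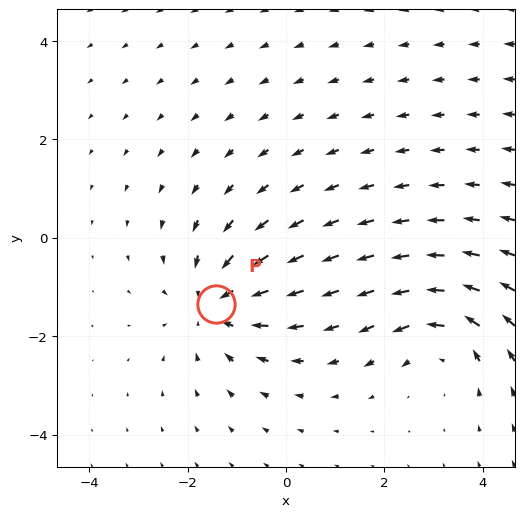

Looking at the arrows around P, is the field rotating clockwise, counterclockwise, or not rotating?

not rotating

Near P at (-1.4, -1.3) the arrows show no circulation. The curl there is ≈0.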